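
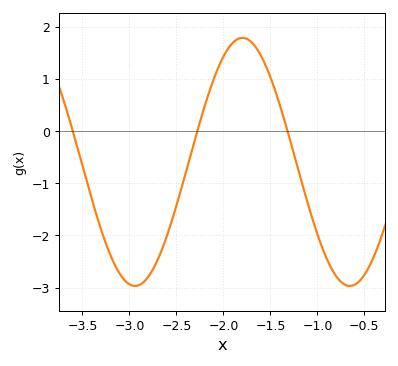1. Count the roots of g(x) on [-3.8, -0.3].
3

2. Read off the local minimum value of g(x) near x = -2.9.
-2.97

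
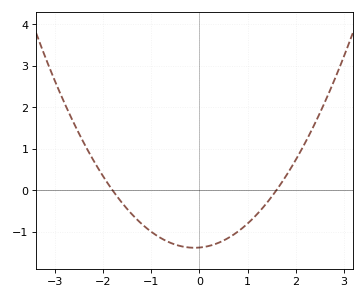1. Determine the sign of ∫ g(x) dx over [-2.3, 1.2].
negative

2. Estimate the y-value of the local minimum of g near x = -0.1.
-1.4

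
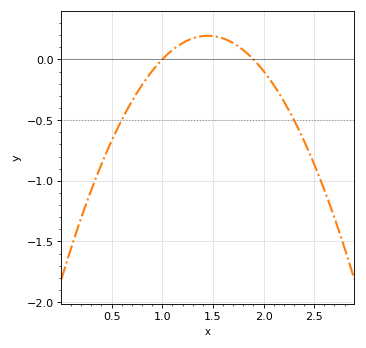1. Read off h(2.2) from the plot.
-0.35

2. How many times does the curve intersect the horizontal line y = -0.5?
2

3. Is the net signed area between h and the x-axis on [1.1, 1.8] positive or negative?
positive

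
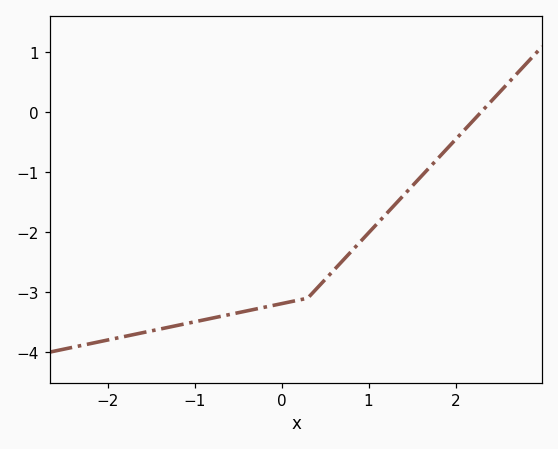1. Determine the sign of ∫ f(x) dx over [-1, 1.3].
negative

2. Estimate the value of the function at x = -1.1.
-3.52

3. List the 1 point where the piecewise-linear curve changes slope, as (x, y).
(0.3, -3.1)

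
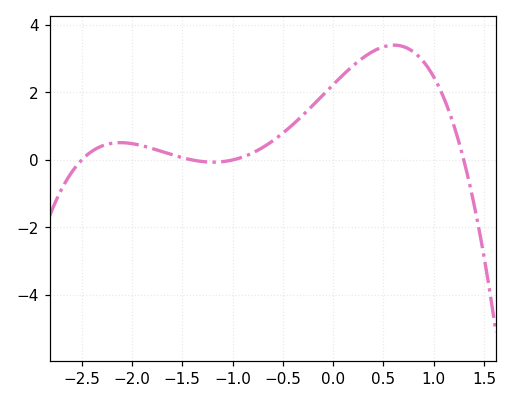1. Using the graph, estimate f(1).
2.47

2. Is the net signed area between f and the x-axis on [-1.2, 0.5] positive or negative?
positive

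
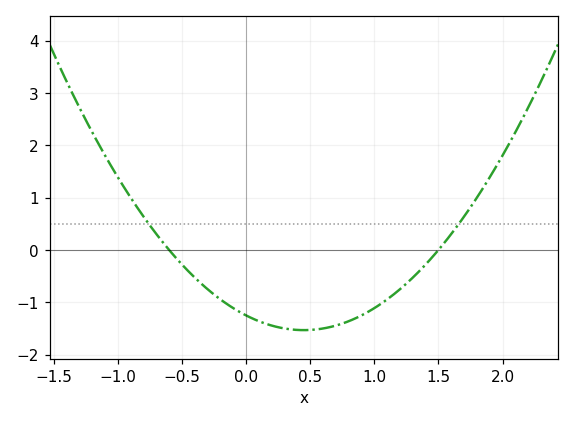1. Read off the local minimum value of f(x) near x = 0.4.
-1.53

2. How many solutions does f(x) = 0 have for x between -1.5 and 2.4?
2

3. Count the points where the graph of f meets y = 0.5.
2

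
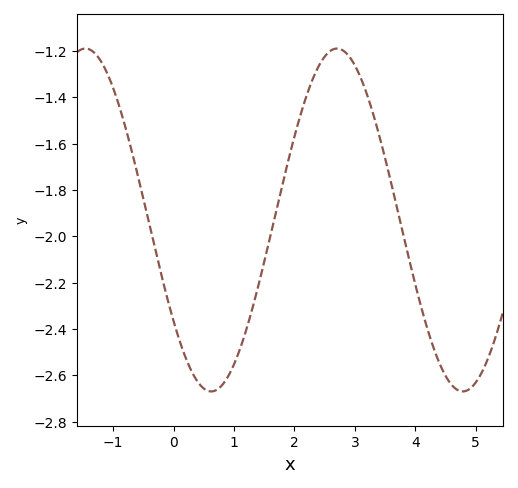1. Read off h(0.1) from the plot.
-2.46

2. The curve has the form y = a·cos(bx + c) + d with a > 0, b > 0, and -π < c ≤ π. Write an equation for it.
y = 0.74cos(1.5x + 2.2) - 1.93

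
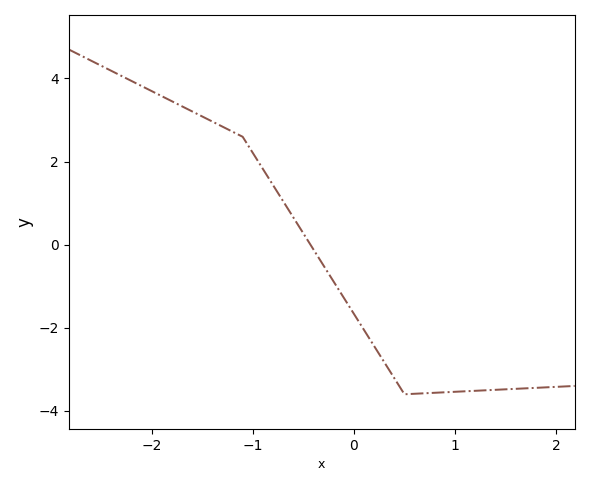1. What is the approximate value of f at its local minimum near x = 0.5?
-3.6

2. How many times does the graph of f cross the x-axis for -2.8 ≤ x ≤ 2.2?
1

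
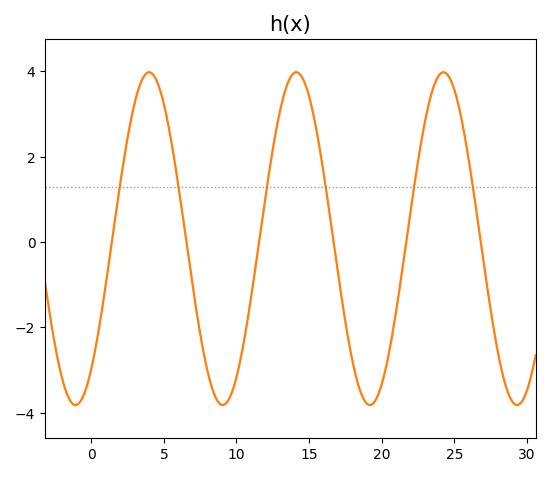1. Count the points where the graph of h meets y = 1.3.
6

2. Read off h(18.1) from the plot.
-3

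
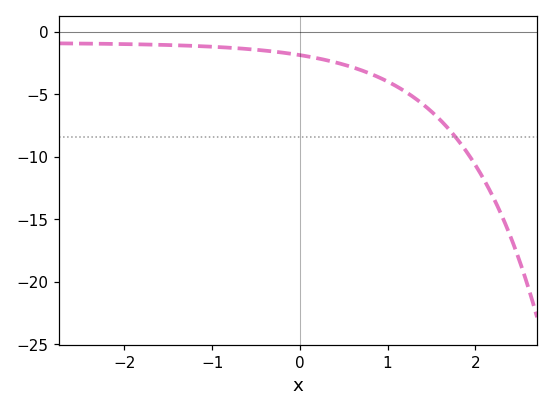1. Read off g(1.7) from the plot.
-8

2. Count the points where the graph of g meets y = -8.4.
1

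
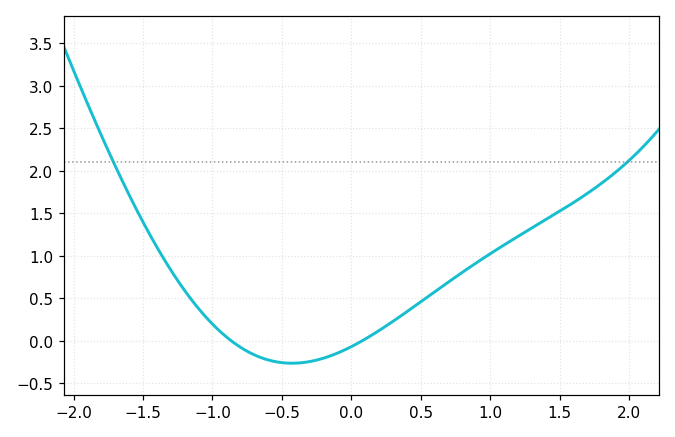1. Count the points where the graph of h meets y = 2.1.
2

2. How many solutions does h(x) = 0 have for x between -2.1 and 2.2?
2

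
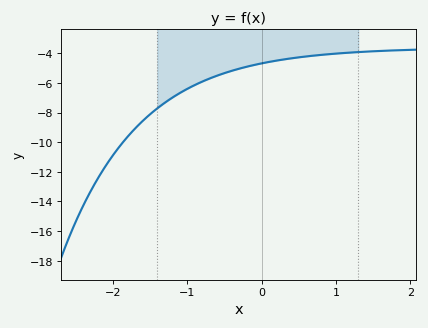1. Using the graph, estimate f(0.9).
-4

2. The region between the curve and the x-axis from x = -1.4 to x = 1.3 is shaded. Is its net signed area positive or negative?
negative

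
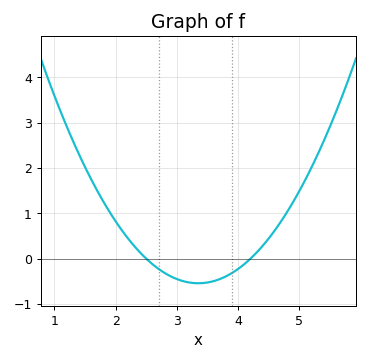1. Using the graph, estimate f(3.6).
-0.5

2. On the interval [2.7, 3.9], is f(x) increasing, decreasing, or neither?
neither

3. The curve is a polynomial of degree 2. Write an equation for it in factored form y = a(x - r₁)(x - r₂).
y = 0.75(x - 2.5)(x - 4.2)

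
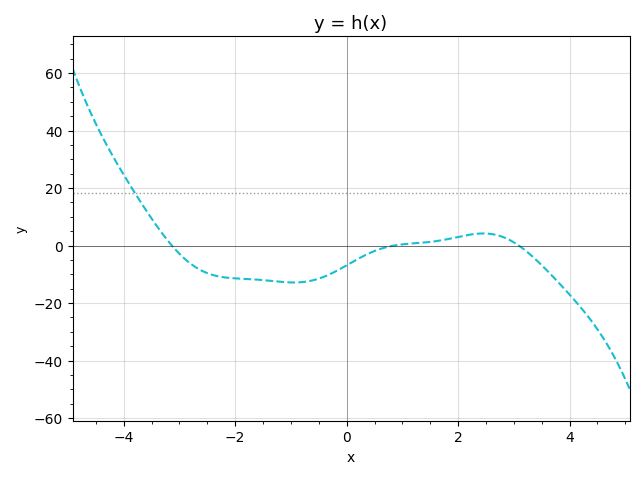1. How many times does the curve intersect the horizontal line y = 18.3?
1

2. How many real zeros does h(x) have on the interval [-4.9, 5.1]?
3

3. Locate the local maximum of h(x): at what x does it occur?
2.45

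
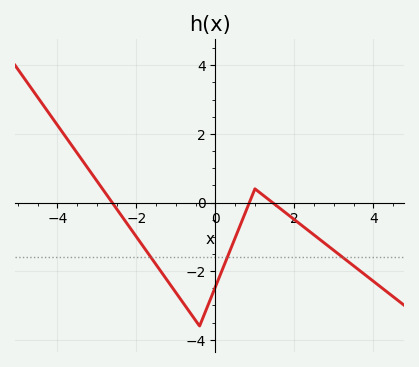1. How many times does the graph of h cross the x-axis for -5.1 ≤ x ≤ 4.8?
3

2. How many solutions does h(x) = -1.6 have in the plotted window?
3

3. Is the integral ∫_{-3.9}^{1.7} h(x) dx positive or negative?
negative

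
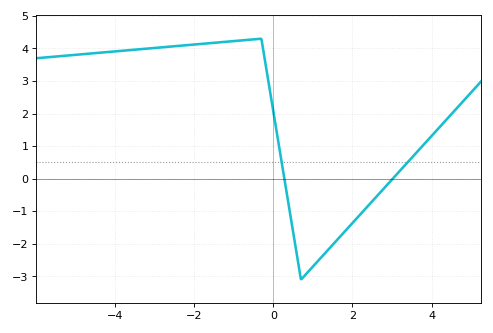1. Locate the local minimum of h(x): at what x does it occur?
0.7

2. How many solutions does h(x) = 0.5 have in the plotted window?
2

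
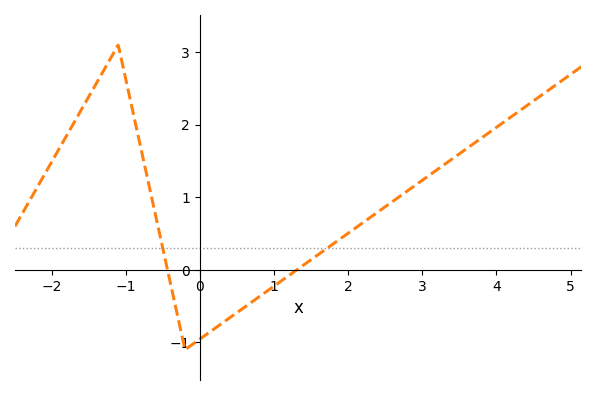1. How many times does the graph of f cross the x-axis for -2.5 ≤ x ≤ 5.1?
2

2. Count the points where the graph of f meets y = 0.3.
2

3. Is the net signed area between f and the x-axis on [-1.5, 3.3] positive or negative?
positive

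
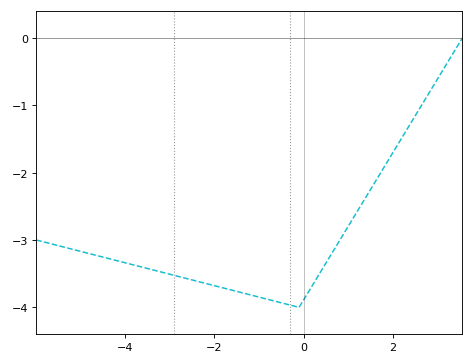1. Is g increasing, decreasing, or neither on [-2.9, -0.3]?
decreasing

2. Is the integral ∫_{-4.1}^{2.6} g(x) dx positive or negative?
negative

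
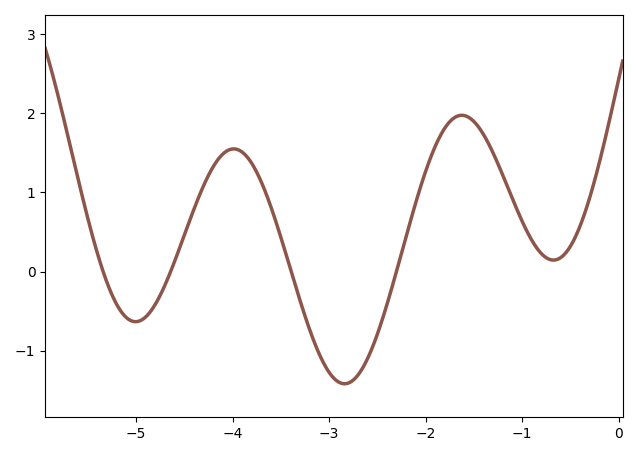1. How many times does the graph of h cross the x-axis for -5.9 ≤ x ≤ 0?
4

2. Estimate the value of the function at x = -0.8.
0.225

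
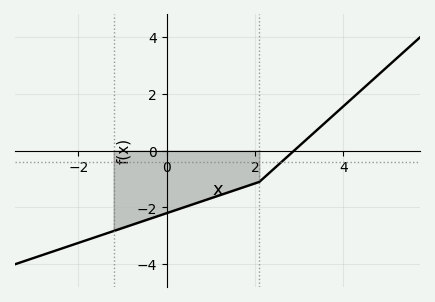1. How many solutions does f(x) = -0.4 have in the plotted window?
1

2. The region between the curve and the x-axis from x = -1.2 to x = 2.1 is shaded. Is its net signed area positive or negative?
negative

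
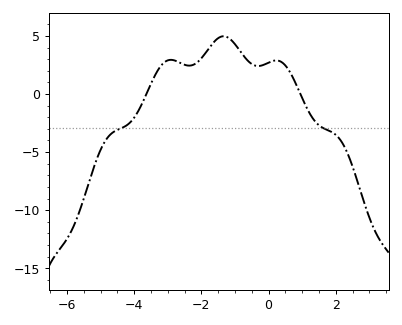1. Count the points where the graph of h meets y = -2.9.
2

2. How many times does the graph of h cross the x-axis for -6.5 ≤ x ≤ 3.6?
2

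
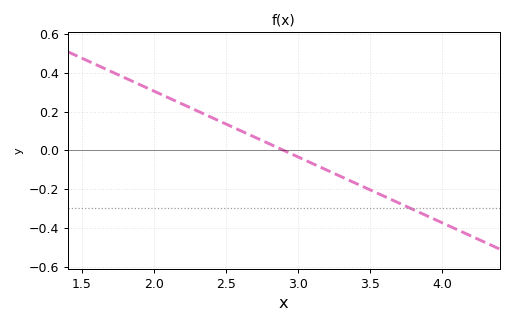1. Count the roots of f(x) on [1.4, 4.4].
1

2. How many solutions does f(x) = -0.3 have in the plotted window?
1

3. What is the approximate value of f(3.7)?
-0.272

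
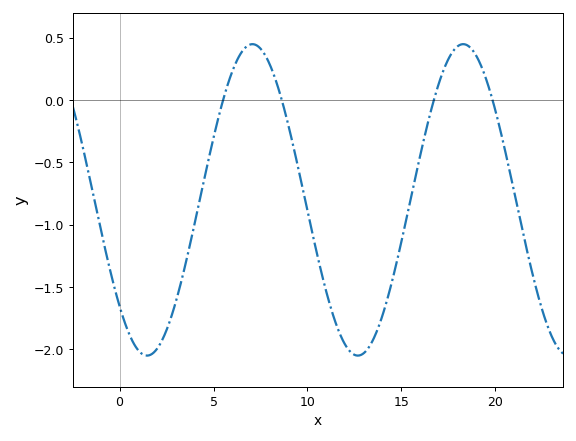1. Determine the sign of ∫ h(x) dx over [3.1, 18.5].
negative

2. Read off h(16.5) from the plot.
-0.15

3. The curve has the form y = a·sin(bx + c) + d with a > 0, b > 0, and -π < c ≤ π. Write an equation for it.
y = 1.25sin(0.56x - 2.4) - 0.8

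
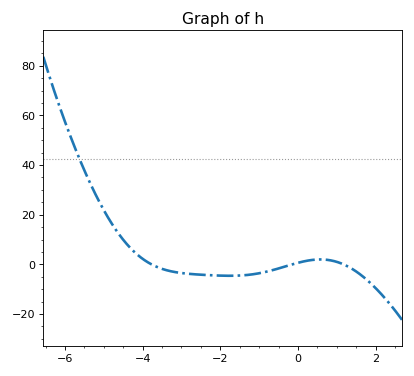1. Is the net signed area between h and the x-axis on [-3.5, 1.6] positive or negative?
negative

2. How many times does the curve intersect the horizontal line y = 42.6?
1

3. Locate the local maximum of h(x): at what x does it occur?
0.574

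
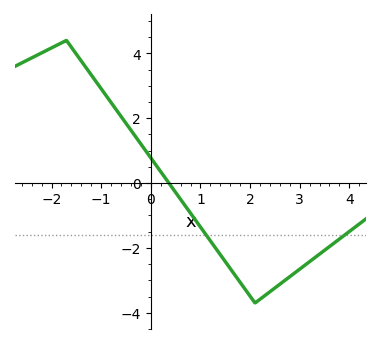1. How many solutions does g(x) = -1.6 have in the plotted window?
2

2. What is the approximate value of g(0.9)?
-1.2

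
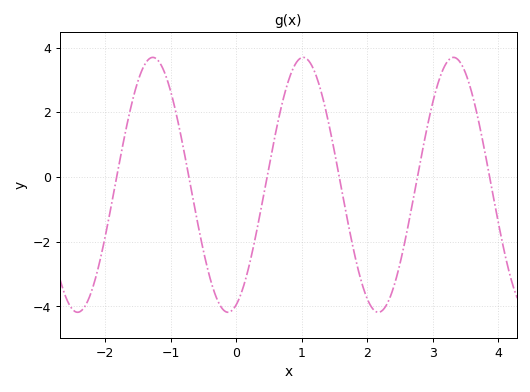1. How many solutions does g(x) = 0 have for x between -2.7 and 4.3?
6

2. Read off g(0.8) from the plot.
2.99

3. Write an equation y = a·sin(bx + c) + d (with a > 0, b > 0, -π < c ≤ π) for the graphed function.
y = 3.94sin(2.74x - 1.23) - 0.24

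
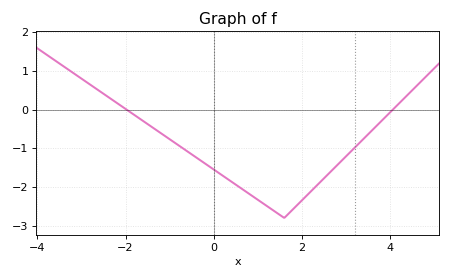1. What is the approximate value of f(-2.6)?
0.5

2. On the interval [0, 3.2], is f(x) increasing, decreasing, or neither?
neither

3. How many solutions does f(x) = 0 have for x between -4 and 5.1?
2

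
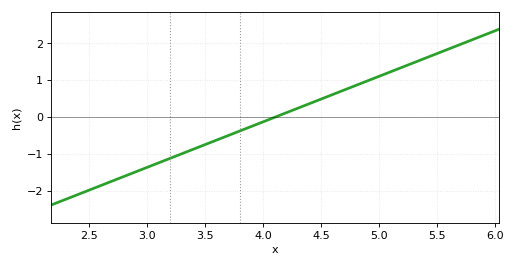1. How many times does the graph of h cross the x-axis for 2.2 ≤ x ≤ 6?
1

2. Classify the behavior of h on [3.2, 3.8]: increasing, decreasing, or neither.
increasing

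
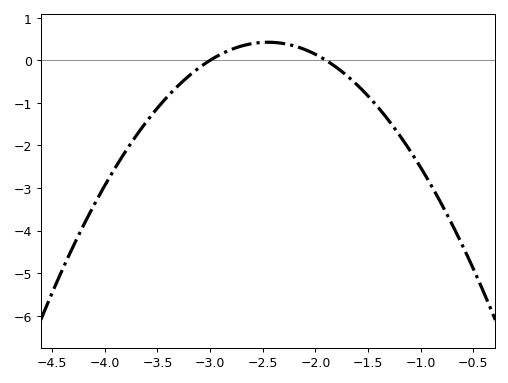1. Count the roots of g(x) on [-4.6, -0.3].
2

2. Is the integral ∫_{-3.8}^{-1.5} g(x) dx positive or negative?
negative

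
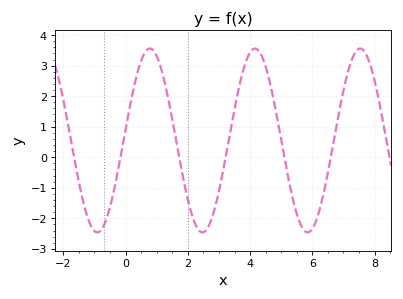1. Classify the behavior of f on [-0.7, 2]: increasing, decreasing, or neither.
neither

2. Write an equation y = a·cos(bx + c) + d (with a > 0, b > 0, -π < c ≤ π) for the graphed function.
y = 3.01cos(1.86x - 1.45) + 0.55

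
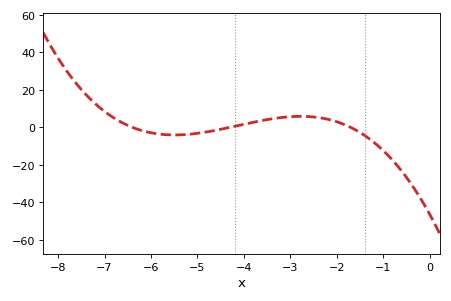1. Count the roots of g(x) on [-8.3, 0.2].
3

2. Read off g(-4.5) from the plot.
-2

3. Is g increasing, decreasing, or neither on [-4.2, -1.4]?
neither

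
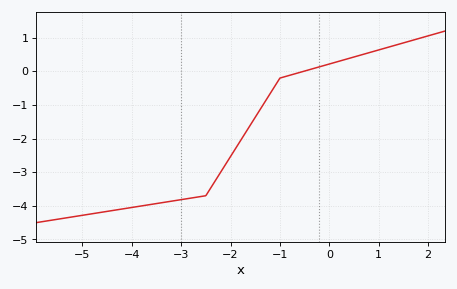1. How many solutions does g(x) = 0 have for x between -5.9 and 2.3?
1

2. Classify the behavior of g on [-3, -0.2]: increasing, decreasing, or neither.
increasing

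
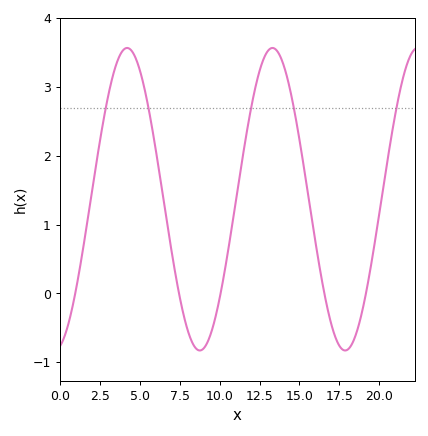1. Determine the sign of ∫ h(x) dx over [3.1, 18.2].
positive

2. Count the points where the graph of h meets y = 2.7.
5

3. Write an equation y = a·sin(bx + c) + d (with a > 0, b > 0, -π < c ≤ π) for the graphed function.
y = 2.2sin(0.69x - 1.3) + 1.37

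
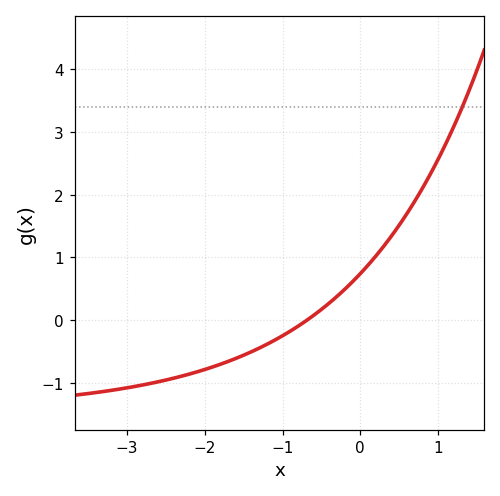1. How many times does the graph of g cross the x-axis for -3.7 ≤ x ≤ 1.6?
1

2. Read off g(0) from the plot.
0.7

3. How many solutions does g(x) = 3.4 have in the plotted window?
1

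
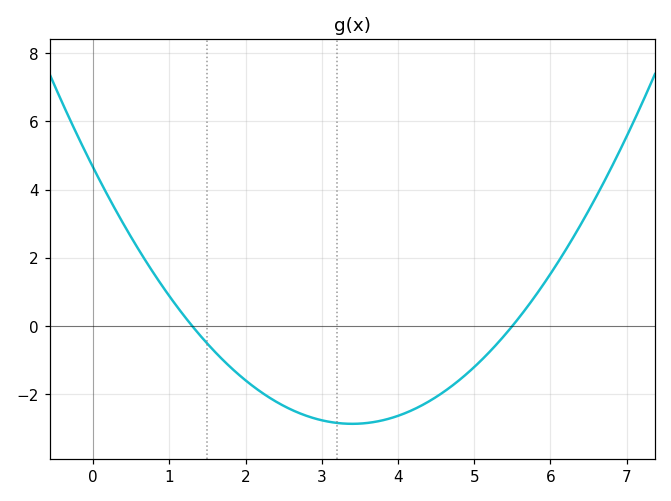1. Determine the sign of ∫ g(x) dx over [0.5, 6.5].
negative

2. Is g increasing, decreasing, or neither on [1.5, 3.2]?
decreasing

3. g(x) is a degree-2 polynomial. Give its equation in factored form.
y = 0.65(x - 1.3)(x - 5.5)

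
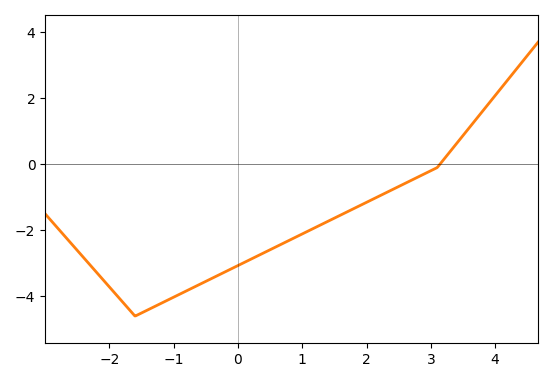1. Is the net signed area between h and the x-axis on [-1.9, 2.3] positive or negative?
negative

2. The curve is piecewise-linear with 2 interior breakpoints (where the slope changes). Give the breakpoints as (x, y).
(-1.6, -4.6); (3.1, -0.1)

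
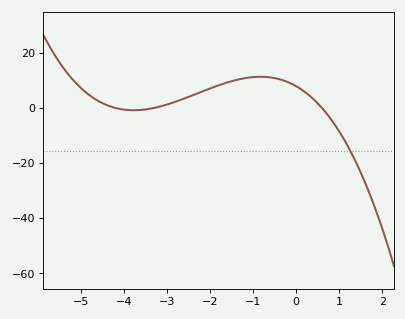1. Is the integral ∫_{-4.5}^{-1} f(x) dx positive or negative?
positive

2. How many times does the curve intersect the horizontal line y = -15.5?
1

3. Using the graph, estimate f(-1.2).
10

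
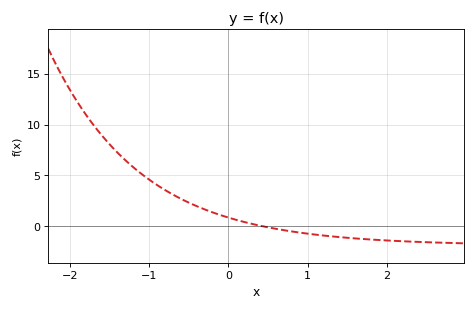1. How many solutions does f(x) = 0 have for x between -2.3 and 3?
1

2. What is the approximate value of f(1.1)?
-1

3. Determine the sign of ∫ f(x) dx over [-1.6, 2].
positive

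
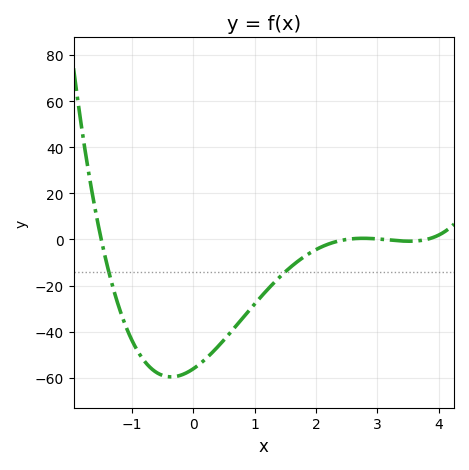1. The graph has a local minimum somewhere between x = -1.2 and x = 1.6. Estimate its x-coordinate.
-0.4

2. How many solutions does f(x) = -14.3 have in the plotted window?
2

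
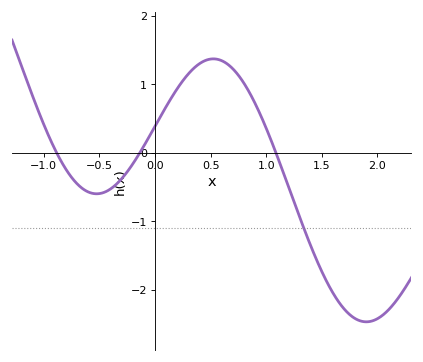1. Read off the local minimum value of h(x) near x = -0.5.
-0.6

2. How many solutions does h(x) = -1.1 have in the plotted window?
1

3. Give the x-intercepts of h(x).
-0.9, -0.15, 1.1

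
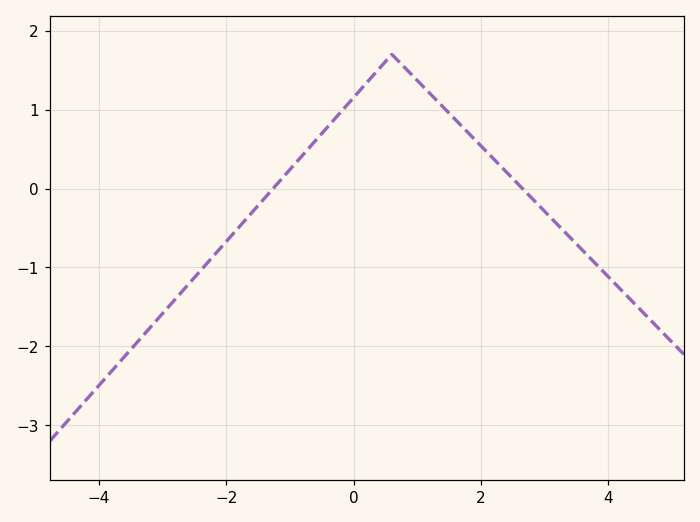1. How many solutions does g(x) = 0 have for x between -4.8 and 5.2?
2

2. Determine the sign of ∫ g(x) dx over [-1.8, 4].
positive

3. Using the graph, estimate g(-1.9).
-0.581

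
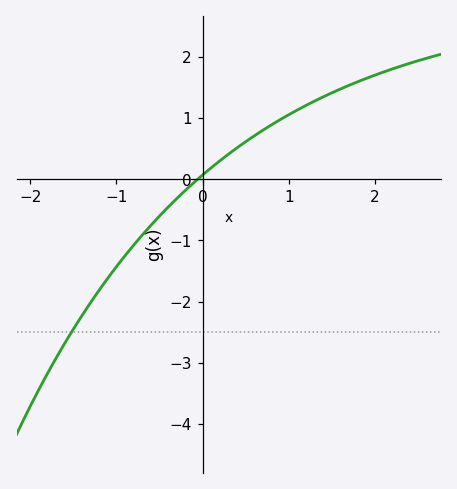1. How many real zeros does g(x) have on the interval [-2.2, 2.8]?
1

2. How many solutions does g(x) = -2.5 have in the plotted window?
1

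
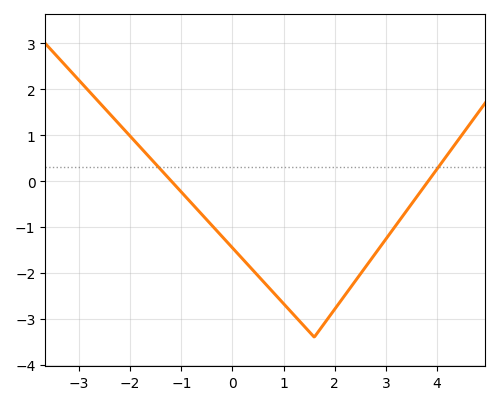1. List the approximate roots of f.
-1.19, 3.83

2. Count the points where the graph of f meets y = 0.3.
2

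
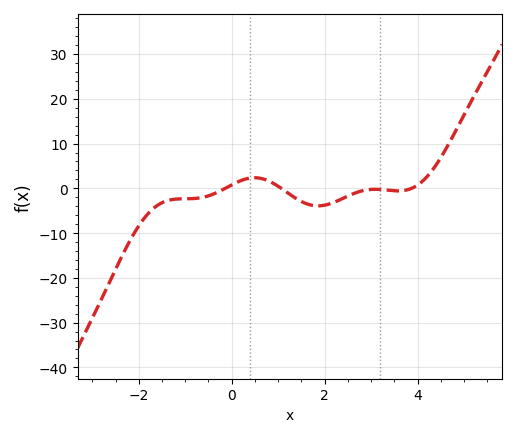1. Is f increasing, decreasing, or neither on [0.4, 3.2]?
neither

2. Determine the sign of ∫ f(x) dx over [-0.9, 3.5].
negative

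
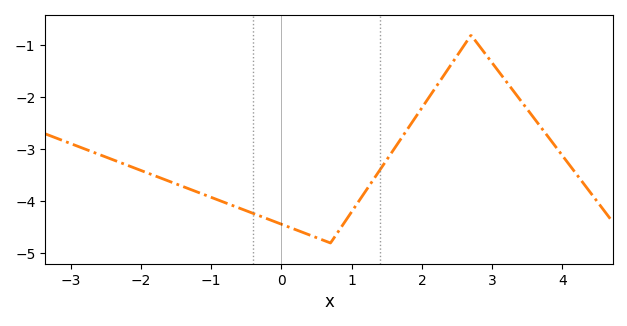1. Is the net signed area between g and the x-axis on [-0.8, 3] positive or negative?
negative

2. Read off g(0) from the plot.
-4.4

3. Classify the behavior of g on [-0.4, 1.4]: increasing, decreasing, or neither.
neither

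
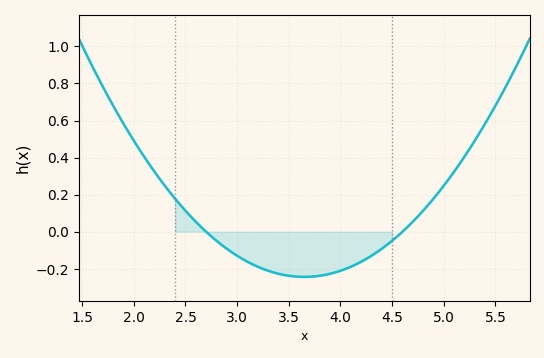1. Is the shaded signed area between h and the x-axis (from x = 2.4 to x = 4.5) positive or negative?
negative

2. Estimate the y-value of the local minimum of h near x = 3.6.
-0.24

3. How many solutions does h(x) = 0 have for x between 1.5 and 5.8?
2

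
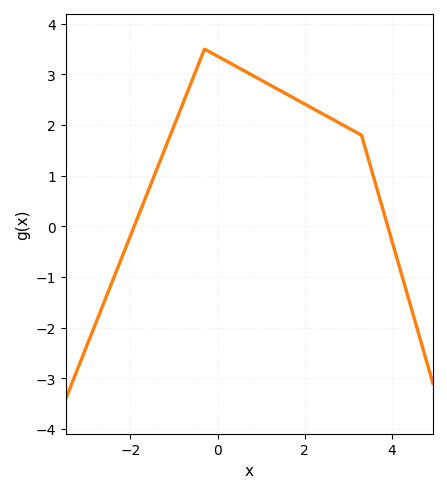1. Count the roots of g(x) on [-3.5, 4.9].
2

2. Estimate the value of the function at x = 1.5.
2.65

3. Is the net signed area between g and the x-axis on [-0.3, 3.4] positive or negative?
positive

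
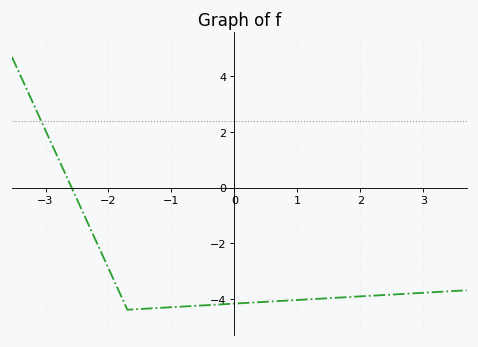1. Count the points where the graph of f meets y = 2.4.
1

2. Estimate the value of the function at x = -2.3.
-1.42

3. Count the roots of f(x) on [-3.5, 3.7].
1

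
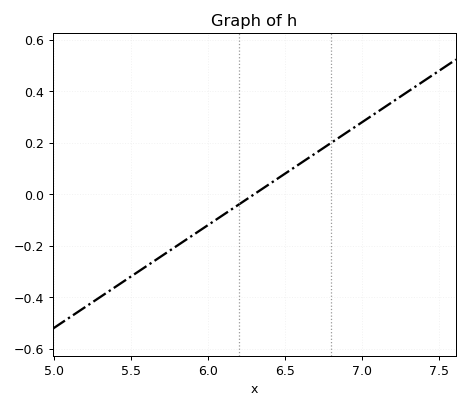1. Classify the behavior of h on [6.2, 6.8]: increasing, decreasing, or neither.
increasing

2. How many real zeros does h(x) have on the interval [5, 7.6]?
1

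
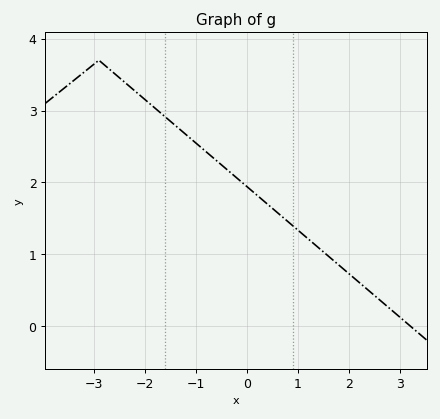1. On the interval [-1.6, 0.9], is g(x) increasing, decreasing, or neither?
decreasing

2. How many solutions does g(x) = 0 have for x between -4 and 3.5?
1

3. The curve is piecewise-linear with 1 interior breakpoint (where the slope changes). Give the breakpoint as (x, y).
(-2.9, 3.7)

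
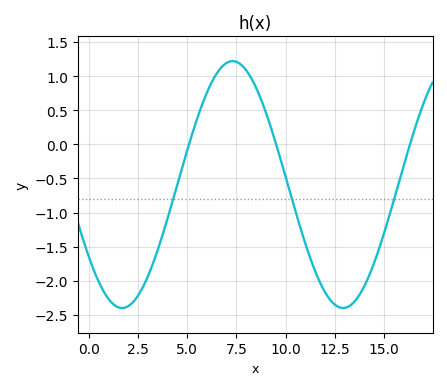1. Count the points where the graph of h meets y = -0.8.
3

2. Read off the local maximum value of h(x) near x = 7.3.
1.2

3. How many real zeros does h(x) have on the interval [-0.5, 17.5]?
3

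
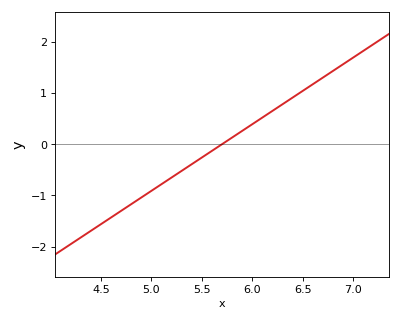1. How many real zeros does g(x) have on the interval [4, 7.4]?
1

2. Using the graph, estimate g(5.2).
-0.65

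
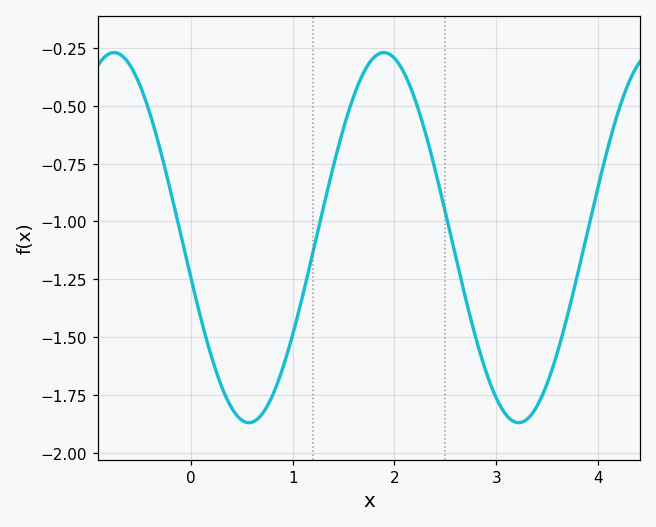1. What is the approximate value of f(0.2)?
-1.58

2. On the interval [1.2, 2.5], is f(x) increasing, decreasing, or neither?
neither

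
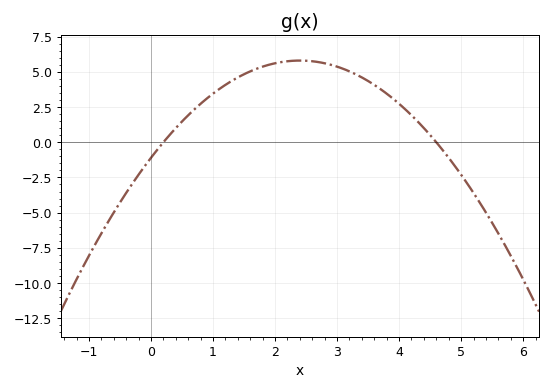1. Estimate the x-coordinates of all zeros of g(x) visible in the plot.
0.2, 4.6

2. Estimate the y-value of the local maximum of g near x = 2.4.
5.81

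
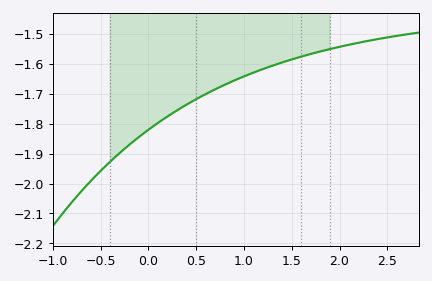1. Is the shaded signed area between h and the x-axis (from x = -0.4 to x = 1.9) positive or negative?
negative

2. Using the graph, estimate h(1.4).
-1.6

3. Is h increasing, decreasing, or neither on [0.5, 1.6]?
increasing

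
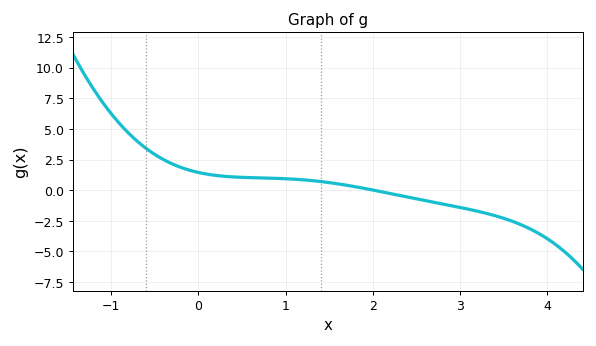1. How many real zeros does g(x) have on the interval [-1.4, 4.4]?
1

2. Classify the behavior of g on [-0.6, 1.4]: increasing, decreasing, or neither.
decreasing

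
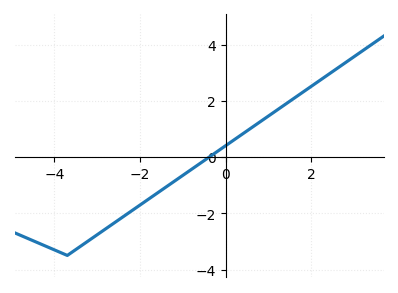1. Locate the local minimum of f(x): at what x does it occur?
-3.6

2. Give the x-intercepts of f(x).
-0.4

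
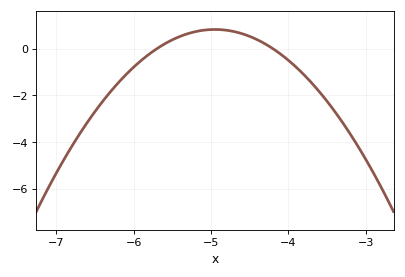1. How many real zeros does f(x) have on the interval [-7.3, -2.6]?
2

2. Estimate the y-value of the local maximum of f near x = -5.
0.821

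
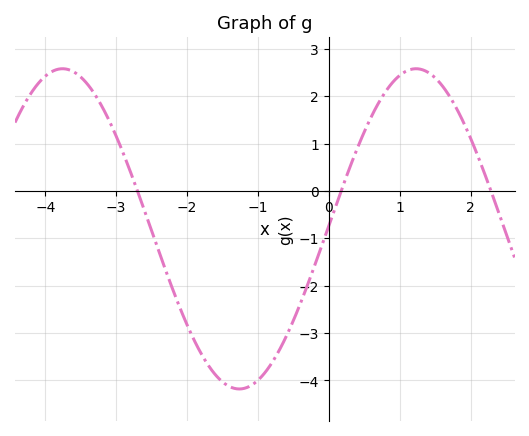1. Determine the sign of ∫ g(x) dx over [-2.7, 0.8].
negative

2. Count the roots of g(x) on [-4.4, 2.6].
3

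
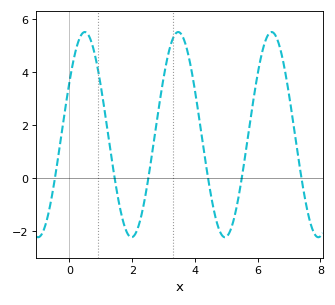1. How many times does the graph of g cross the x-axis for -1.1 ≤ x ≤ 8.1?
6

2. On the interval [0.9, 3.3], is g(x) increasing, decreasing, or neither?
neither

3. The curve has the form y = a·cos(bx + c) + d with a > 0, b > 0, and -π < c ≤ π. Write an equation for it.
y = 3.87cos(2.11x - 1.03) + 1.64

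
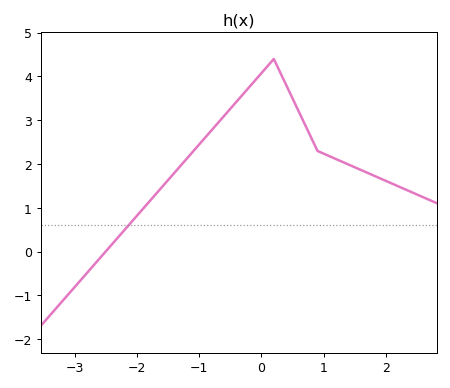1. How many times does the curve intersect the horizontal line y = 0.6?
1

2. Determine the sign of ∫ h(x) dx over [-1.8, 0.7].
positive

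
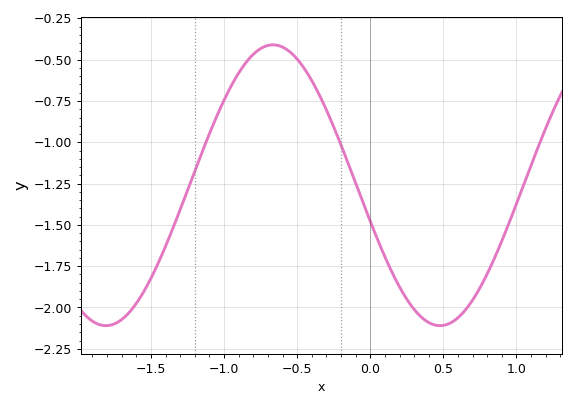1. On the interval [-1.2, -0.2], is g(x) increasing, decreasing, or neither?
neither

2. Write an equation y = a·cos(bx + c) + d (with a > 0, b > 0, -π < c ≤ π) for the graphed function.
y = 0.85cos(2.8x + 1.8) - 1.26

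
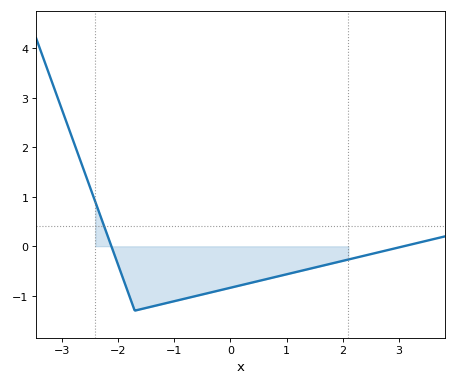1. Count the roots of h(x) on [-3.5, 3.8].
2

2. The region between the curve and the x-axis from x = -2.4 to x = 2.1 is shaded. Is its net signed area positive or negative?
negative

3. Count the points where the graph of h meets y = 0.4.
1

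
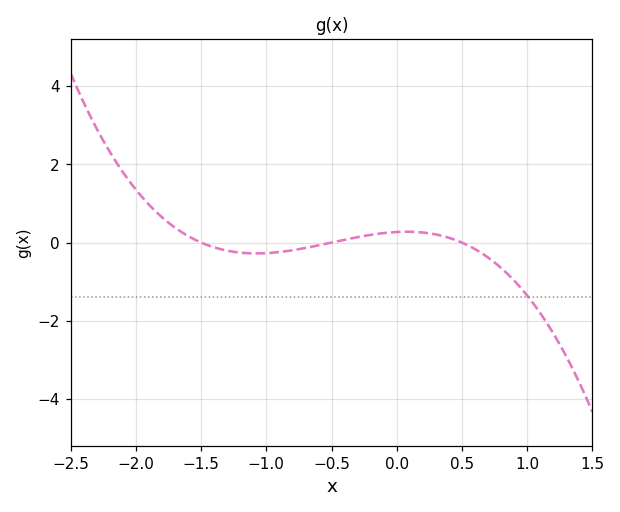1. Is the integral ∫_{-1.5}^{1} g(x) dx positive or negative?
negative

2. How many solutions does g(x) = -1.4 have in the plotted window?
1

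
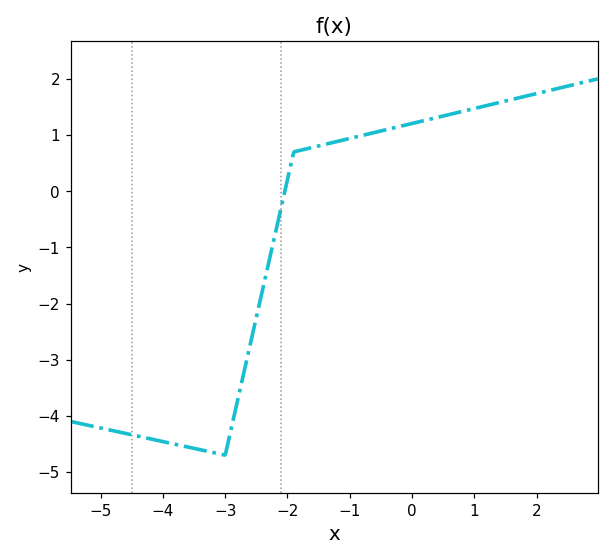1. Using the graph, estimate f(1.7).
1.66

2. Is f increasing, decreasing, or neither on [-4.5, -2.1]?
neither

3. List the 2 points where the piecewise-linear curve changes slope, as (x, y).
(-3, -4.7); (-1.9, 0.7)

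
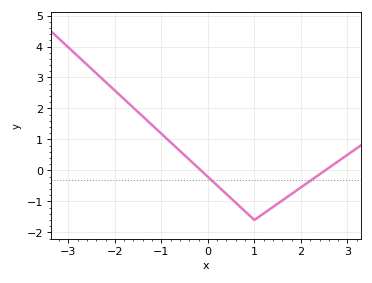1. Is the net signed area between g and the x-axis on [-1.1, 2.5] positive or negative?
negative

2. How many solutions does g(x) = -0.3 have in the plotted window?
2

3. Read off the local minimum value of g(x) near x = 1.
-1.6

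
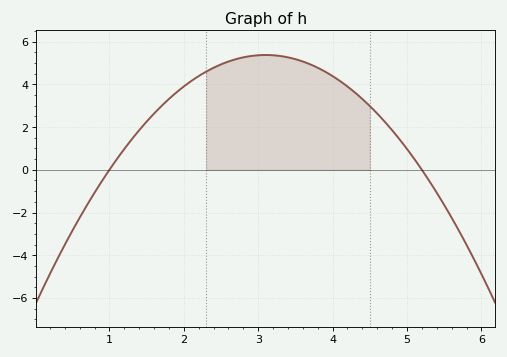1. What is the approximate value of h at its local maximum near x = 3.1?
5.4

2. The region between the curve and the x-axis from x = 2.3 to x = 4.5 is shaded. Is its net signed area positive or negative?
positive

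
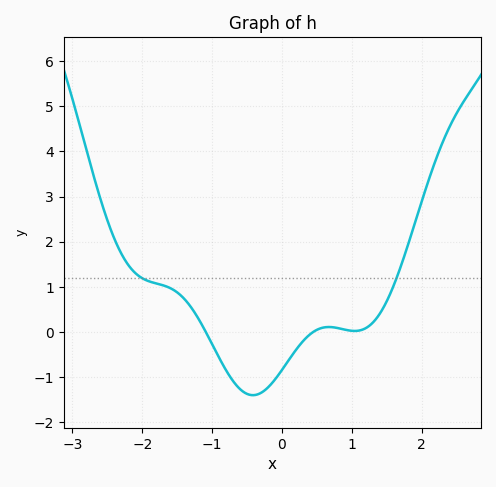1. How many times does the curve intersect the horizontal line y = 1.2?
2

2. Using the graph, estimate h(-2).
1.19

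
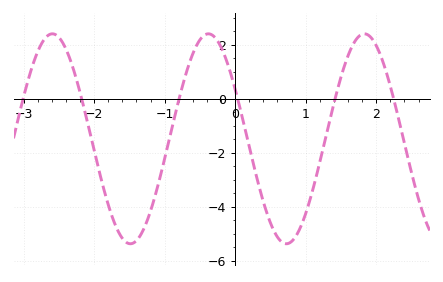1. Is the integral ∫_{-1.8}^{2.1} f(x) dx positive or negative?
negative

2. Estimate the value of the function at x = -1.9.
-2.99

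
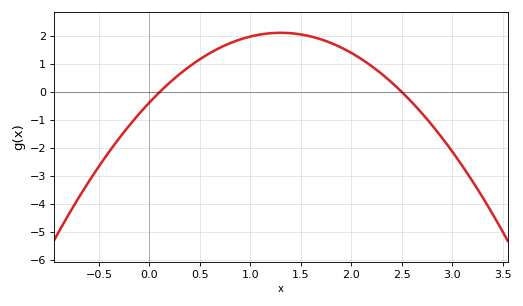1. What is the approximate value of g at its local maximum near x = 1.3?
2.1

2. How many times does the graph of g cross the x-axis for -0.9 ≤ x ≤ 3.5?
2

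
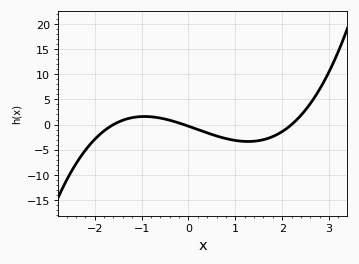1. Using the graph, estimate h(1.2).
-3.35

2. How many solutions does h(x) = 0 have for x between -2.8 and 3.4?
3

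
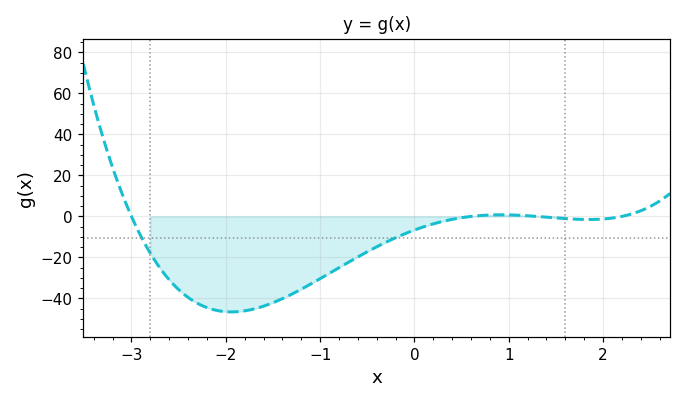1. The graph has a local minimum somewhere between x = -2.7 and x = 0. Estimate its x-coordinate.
-1.9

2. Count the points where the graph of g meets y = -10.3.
2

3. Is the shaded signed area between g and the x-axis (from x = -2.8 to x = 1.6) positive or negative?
negative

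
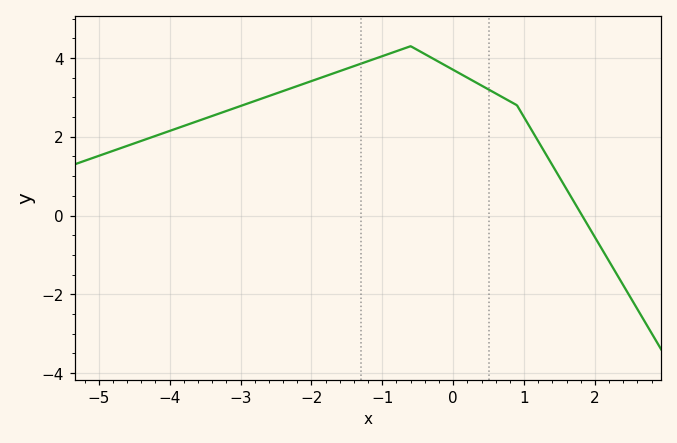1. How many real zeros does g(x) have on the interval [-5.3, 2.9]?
1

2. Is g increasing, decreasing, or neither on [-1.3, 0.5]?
neither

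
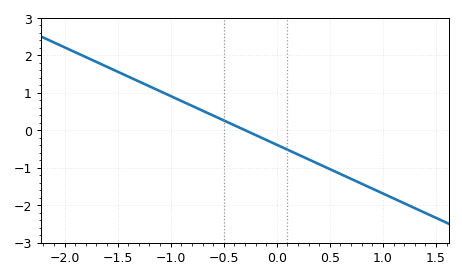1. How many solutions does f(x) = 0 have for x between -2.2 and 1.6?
1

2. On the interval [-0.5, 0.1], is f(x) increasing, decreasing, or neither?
decreasing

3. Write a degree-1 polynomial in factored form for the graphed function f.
y = -1.3(x + 0.3)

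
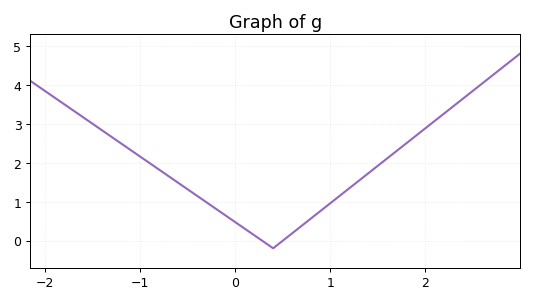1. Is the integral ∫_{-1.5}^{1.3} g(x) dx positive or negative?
positive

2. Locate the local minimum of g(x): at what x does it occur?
0.4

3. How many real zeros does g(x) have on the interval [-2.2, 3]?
2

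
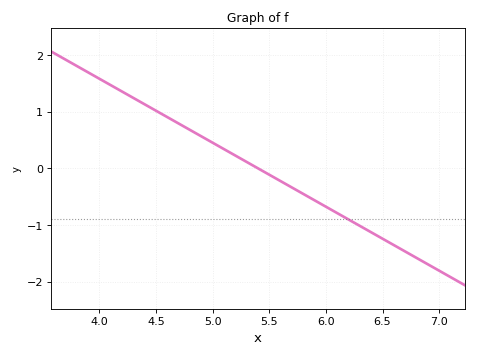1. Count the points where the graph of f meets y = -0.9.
1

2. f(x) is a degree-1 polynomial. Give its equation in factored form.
y = -1.13(x - 5.4)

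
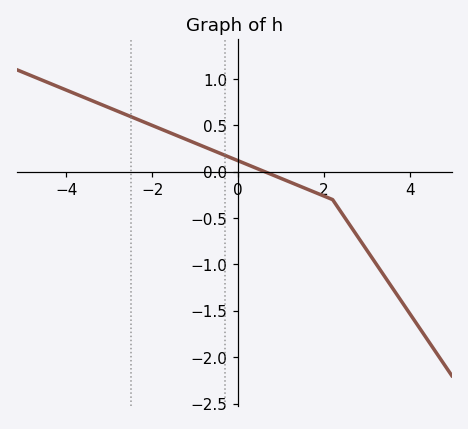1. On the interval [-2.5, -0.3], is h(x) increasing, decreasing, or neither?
decreasing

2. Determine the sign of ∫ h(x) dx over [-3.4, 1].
positive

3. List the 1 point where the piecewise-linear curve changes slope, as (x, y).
(2.2, -0.3)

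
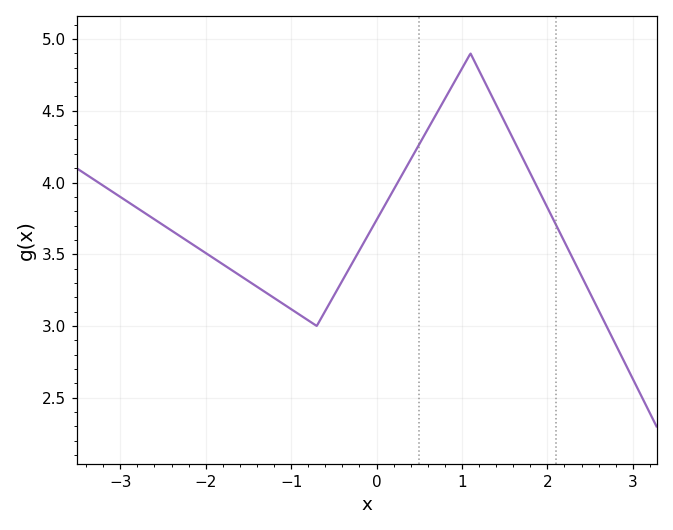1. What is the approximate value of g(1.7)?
4.18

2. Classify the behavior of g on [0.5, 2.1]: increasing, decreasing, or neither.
neither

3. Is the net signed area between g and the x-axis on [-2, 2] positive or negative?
positive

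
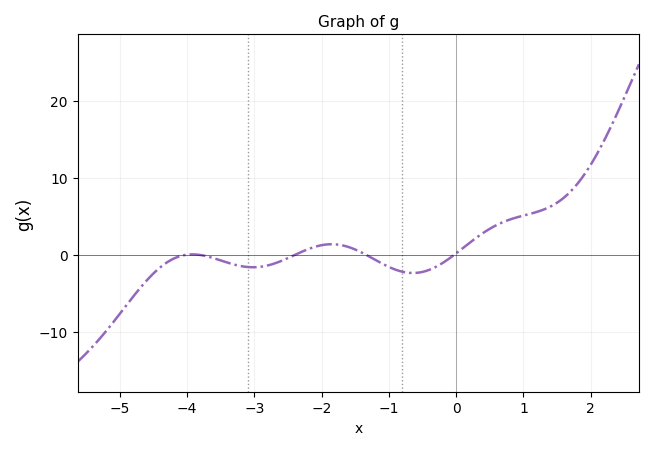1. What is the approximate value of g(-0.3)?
-1.54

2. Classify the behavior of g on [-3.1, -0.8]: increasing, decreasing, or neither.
neither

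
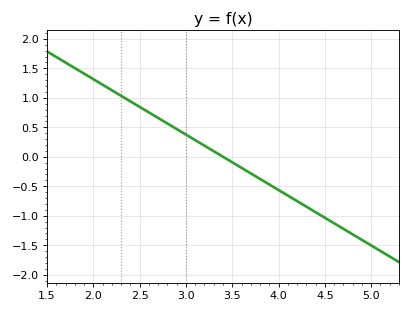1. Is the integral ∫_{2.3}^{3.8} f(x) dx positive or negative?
positive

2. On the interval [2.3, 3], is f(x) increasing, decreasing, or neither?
decreasing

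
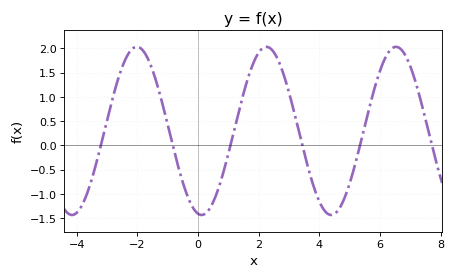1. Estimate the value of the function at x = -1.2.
0.9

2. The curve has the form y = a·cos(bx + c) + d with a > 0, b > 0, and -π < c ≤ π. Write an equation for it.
y = 1.73cos(1.5x + 3) + 0.3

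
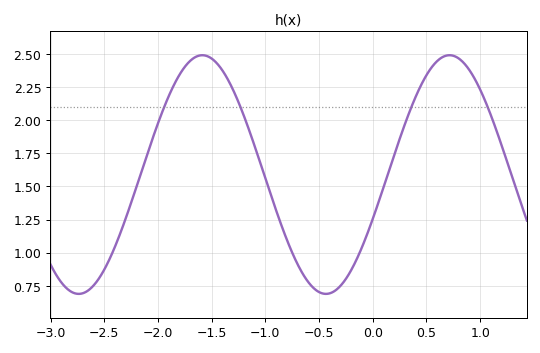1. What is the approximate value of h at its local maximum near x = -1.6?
2.5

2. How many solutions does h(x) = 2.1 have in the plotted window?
4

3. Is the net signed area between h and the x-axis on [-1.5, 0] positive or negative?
positive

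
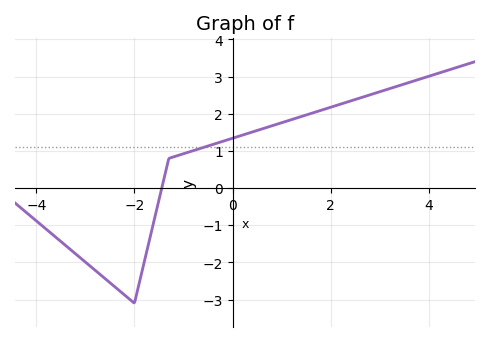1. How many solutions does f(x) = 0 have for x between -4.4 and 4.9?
1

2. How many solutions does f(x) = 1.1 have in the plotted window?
1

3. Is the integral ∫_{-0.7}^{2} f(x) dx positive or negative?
positive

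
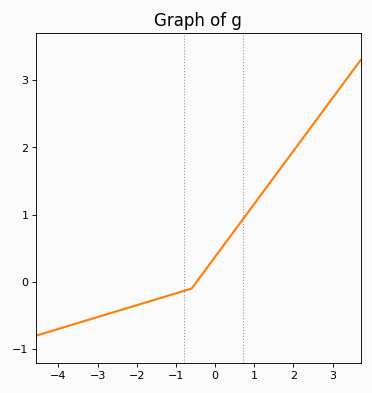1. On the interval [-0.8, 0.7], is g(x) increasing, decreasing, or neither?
increasing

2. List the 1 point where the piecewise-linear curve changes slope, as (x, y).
(-0.6, -0.1)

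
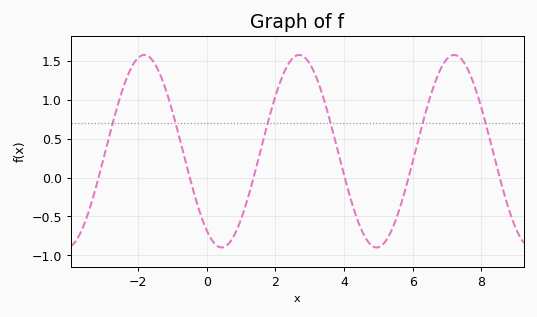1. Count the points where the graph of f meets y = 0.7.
6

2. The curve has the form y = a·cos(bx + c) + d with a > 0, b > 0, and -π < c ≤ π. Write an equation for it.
y = 1.24cos(1.39x + 2.54) + 0.34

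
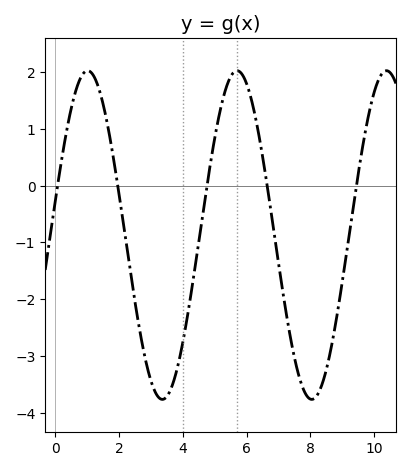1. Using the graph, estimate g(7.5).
-3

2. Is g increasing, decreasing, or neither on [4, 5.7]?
increasing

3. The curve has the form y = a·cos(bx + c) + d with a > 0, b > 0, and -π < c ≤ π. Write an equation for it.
y = 2.89cos(1.3x - 1.4) - 0.87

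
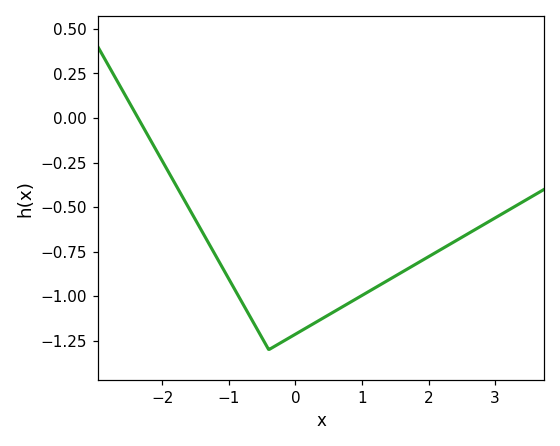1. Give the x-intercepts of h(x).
-2.36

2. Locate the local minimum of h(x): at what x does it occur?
-0.399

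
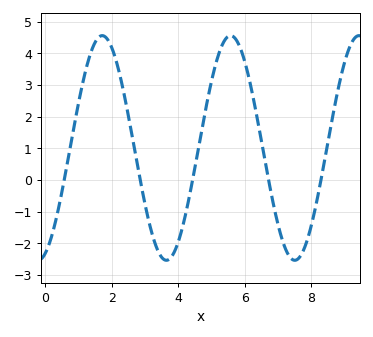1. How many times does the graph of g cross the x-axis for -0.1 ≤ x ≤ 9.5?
5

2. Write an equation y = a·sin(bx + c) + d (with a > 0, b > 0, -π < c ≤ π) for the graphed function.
y = 3.55sin(1.6x - 1.2) + 1.01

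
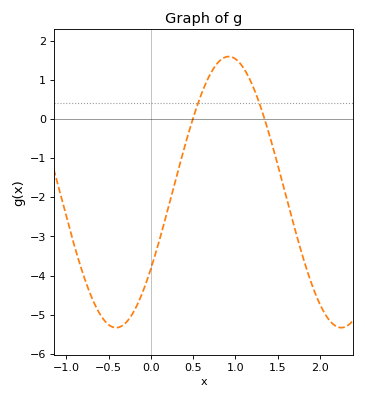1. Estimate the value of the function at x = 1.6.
-1.99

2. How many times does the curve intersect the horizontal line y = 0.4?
2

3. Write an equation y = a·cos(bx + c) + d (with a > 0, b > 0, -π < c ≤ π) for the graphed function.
y = 3.46cos(2.36x - 2.17) - 1.87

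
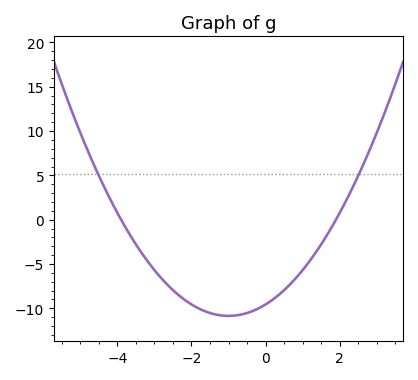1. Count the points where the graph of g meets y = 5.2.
2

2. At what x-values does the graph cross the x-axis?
-3.8, 1.8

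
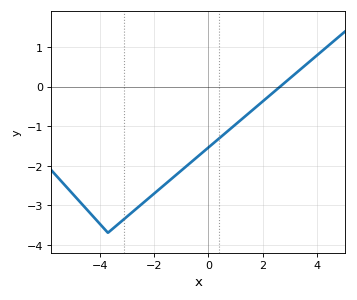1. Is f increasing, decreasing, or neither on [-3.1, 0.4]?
increasing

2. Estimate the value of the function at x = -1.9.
-2.7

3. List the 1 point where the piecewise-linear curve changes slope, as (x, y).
(-3.7, -3.7)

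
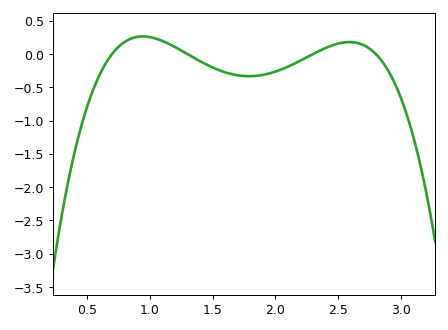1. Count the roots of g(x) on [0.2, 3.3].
4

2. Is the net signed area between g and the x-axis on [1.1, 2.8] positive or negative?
negative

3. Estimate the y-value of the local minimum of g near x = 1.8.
-0.35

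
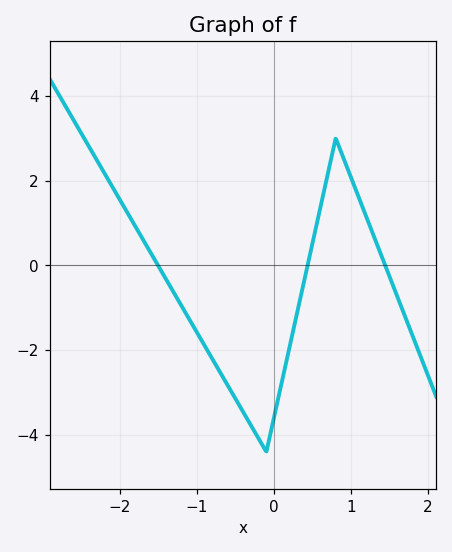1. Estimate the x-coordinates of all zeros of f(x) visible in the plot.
-1.5, 0.4, 1.4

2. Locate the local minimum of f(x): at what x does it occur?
-0.1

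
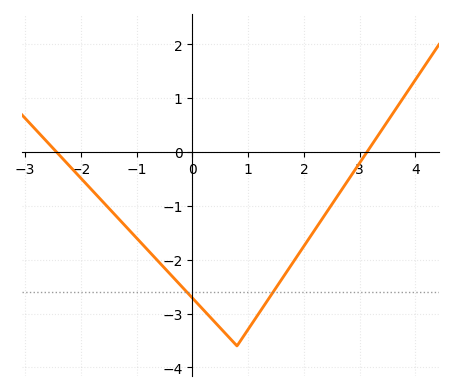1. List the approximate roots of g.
-2.44, 3.13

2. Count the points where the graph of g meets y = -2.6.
2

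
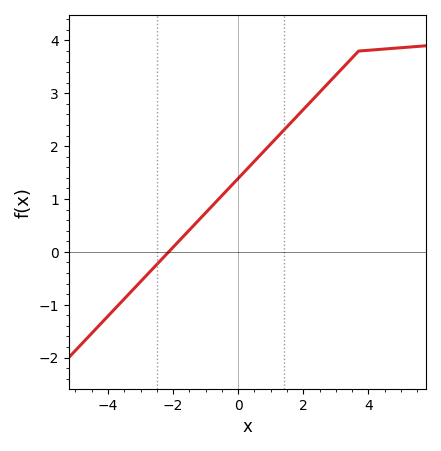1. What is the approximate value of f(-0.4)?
1.13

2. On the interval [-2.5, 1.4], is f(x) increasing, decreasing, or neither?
increasing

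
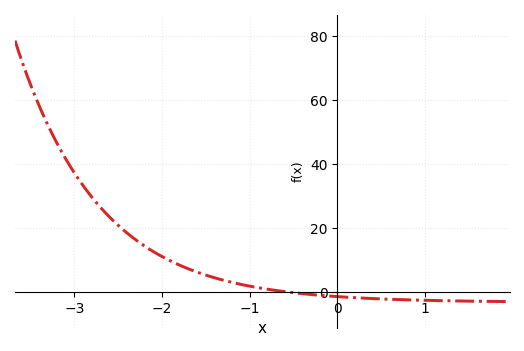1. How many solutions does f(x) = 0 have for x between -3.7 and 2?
1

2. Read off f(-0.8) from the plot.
0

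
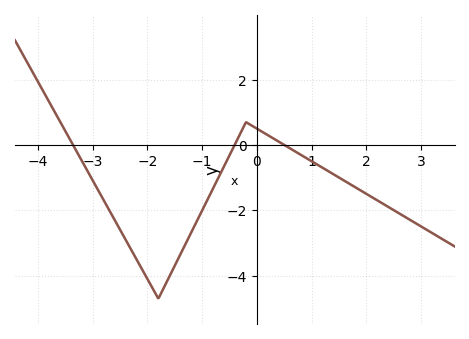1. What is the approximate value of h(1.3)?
-0.8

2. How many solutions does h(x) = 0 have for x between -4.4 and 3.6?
3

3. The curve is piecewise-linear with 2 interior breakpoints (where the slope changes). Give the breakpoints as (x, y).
(-1.8, -4.7); (-0.2, 0.7)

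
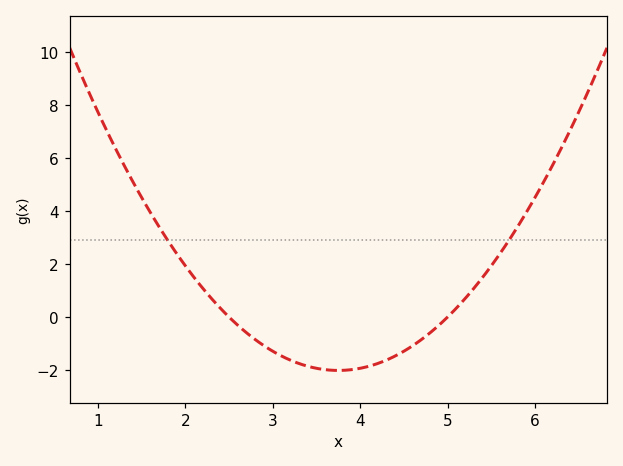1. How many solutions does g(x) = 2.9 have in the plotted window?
2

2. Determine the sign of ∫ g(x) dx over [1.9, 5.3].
negative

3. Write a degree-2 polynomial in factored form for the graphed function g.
y = 1.29(x - 2.5)(x - 5)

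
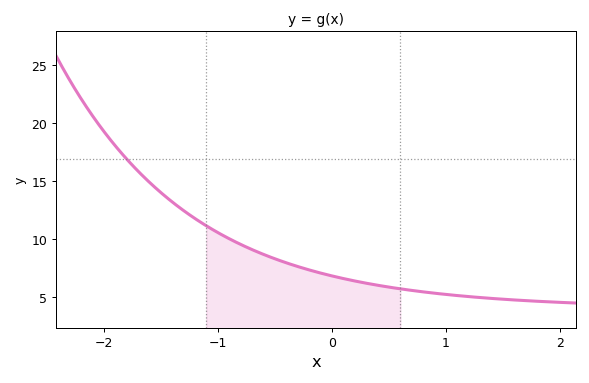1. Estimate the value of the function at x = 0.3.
6.17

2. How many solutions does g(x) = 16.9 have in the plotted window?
1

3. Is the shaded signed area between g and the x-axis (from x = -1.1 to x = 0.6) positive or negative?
positive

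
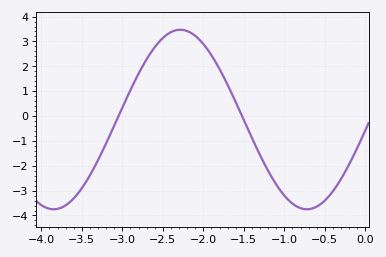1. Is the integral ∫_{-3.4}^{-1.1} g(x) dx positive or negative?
positive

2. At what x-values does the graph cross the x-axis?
-3, -1.5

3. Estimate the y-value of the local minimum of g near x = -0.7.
-3.7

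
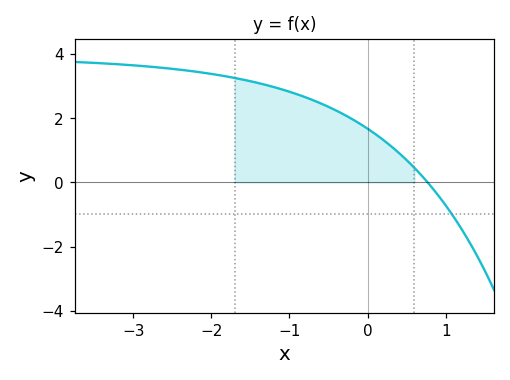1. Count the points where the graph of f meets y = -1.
1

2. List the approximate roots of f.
0.8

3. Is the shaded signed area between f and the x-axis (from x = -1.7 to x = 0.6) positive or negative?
positive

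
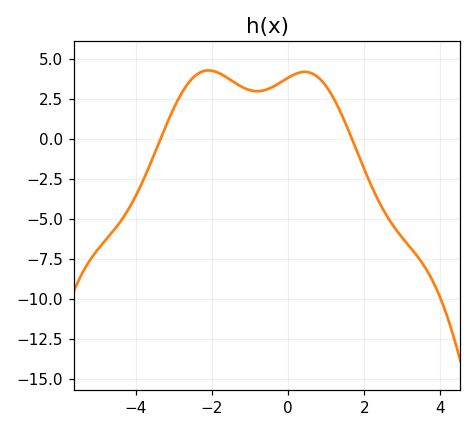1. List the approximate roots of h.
-3.4, 1.6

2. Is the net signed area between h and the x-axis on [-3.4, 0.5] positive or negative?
positive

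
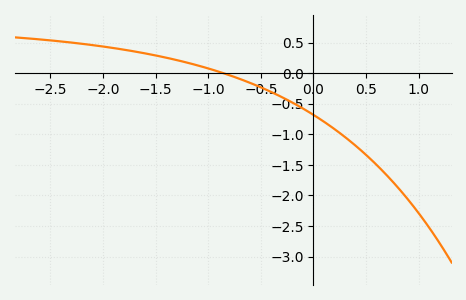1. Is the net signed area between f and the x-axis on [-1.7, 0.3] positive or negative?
negative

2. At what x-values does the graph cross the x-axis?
-0.852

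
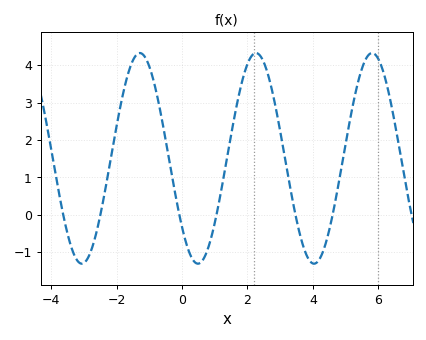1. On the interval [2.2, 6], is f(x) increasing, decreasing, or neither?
neither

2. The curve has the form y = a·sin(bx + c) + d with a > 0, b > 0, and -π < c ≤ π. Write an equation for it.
y = 2.81sin(1.8x - 2.4) + 1.51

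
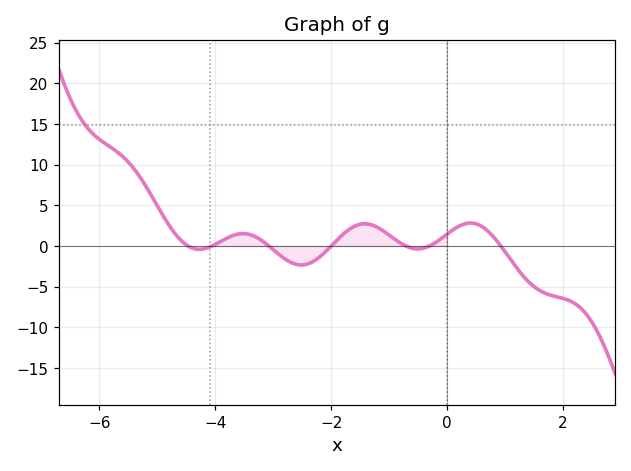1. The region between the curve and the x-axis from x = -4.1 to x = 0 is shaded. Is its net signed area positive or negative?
positive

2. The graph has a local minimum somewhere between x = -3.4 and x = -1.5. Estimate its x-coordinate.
-2.6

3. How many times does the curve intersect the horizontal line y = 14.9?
1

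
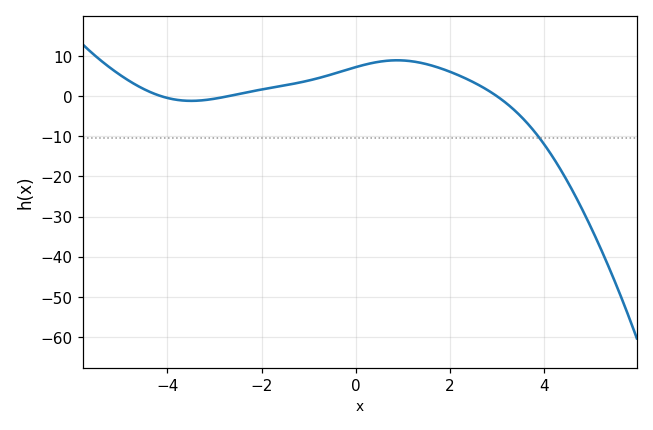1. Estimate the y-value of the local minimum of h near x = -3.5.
-1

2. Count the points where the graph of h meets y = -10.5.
1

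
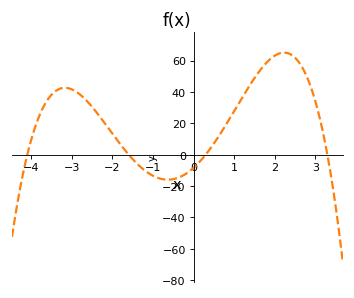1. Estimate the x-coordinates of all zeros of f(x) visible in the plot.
-4.1, -1.6, 0.3, 3.3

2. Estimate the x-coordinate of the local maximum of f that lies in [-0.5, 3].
2.23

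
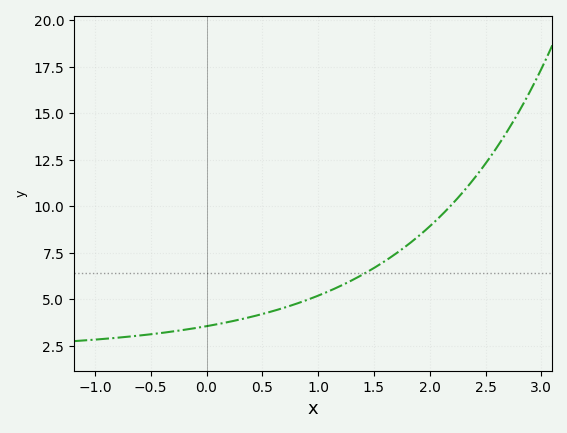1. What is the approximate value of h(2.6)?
13.2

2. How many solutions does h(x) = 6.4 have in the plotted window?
1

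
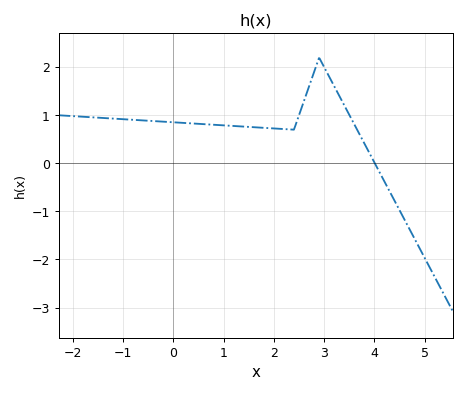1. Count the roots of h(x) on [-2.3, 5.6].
1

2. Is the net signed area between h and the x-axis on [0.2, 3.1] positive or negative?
positive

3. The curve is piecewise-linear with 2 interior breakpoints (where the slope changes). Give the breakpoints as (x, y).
(2.4, 0.7); (2.9, 2.2)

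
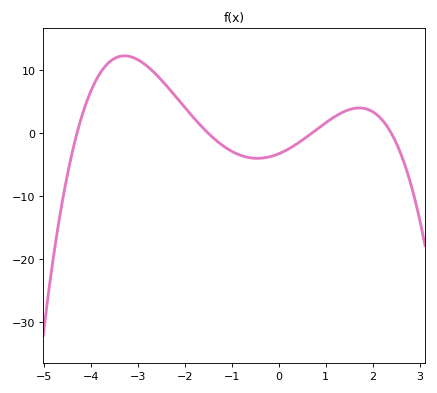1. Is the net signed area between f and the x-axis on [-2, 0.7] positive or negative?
negative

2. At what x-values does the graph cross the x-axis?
-4.3, -1.5, 0.7, 2.4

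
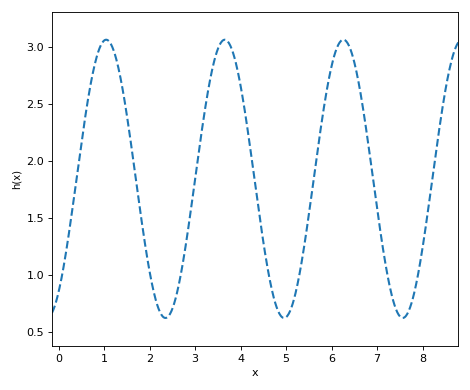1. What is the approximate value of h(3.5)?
2.98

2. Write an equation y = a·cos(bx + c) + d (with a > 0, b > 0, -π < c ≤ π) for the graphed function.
y = 1.22cos(2.41x - 2.52) + 1.84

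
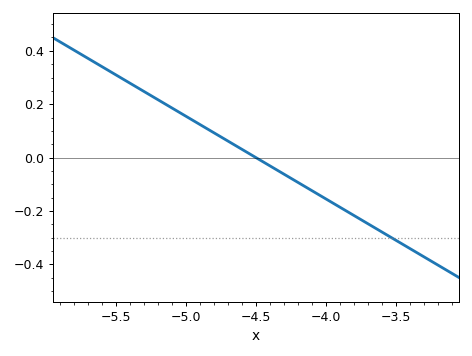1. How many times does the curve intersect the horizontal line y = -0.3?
1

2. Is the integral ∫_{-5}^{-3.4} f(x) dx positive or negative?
negative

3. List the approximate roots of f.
-4.5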